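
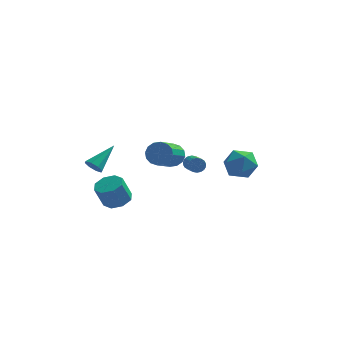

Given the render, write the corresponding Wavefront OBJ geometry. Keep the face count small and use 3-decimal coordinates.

v -0.247 -0.899 0.308
v 0.121 -1.387 -0.296
v -0.425 -3.09 0.747
v -0.793 -2.601 1.352
v 0.443 -1.308 0
v -0.102 -3.011 1.043
v 0.581 -1.12 0.38
v 0.035 -2.823 1.423
v 0.496 -0.872 0.74
v -0.049 -2.575 1.783
v 0.213 -0.632 0.984
v -0.333 -2.335 2.027
v -0.194 -0.463 1.048
v -0.739 -2.166 2.091
v -0.615 -0.41 0.913
v -1.161 -2.113 1.956
v -0.938 -0.489 0.617
v -1.483 -2.192 1.66
v -1.075 -0.677 0.237
v -1.621 -2.38 1.28
v -0.991 -0.925 -0.123
v -1.536 -2.628 0.92
v -0.707 -1.165 -0.367
v -1.253 -2.868 0.676
v -0.301 -1.334 -0.431
v -0.846 -3.037 0.612
v -3.416 -1.348 -3.419
v -2.561 -1.678 -3.209
v -3.049 -2.003 -1.731
v -3.904 -1.672 -1.941
v -2.625 -0.974 -3.075
v -3.113 -1.299 -1.598
v -3.152 -0.489 -3.143
v -3.64 -0.814 -1.665
v -3.833 -0.507 -3.372
v -4.322 -0.831 -1.894
v -4.271 -1.017 -3.629
v -4.759 -1.342 -2.151
v -4.207 -1.721 -3.762
v -4.695 -2.046 -2.285
v -3.68 -2.206 -3.695
v -4.168 -2.531 -2.217
v -2.998 -2.189 -3.466
v -3.487 -2.513 -1.988
v -4.416 -3.921 0.769
v -3.973 -3.884 0.308
v -3.404 -2.579 1.851
v -4.336 -3.561 0.246
v -4.746 -3.448 0.49
v -4.962 -3.613 0.897
v -4.859 -3.959 1.229
v -4.497 -4.282 1.291
v -4.087 -4.394 1.047
v -3.87 -4.229 0.64
v 0.588 2.9 -2.415
v 0.81 3.158 -1.971
v 1.255 1.899 -1.46
v 1.032 1.64 -1.905
v 0.578 3.107 -1.895
v 1.023 1.848 -1.385
v 0.348 3.015 -1.923
v 0.793 1.756 -1.412
v 0.166 2.9 -2.047
v 0.61 1.641 -1.536
v 0.067 2.785 -2.245
v 0.512 1.525 -1.734
v 0.071 2.692 -2.476
v 0.516 1.433 -1.966
v 0.177 2.641 -2.696
v 0.622 1.382 -2.185
v 0.365 2.641 -2.86
v 0.81 1.382 -2.349
v 0.597 2.692 -2.935
v 1.042 1.433 -2.425
v 0.827 2.784 -2.908
v 1.272 1.525 -2.397
v 1.01 2.899 -2.784
v 1.454 1.64 -2.273
v 1.108 3.015 -2.586
v 1.553 1.755 -2.075
v 1.104 3.107 -2.354
v 1.549 1.848 -1.844
v 0.998 3.158 -2.135
v 1.443 1.899 -1.624
v 3.777 -1.343 0.733
v 4.695 -1.781 0.229
v 3.165 -3.039 1.091
v 4.083 -3.477 0.587
v 4.186 -2.925 1.574
v 4.564 -1.877 1.353
v 3.296 -2.943 -0.033
v 3.674 -1.895 -0.254
v 4.398 -2.77 -0.244
v 4.948 -2.759 0.749
v 2.912 -2.061 0.571
v 3.462 -2.05 1.564
f 2 1 5
f 2 5 3
f 3 5 6
f 3 6 4
f 5 1 7
f 5 7 6
f 6 7 8
f 6 8 4
f 7 1 9
f 7 9 8
f 8 9 10
f 8 10 4
f 9 1 11
f 9 11 10
f 10 11 12
f 10 12 4
f 11 1 13
f 11 13 12
f 12 13 14
f 12 14 4
f 13 1 15
f 13 15 14
f 14 15 16
f 14 16 4
f 15 1 17
f 15 17 16
f 16 17 18
f 16 18 4
f 17 1 19
f 17 19 18
f 18 19 20
f 18 20 4
f 19 1 21
f 19 21 20
f 20 21 22
f 20 22 4
f 21 1 23
f 21 23 22
f 22 23 24
f 22 24 4
f 23 1 25
f 23 25 24
f 24 25 26
f 24 26 4
f 25 1 2
f 25 2 26
f 26 2 3
f 26 3 4
f 28 27 31
f 28 31 29
f 29 31 32
f 29 32 30
f 31 27 33
f 31 33 32
f 32 33 34
f 32 34 30
f 33 27 35
f 33 35 34
f 34 35 36
f 34 36 30
f 35 27 37
f 35 37 36
f 36 37 38
f 36 38 30
f 37 27 39
f 37 39 38
f 38 39 40
f 38 40 30
f 39 27 41
f 39 41 40
f 40 41 42
f 40 42 30
f 41 27 43
f 41 43 42
f 42 43 44
f 42 44 30
f 43 27 28
f 43 28 44
f 44 28 29
f 44 29 30
f 46 45 48
f 46 48 47
f 48 45 49
f 48 49 47
f 49 45 50
f 49 50 47
f 50 45 51
f 50 51 47
f 51 45 52
f 51 52 47
f 52 45 53
f 52 53 47
f 53 45 54
f 53 54 47
f 54 45 46
f 54 46 47
f 56 55 59
f 56 59 57
f 57 59 60
f 57 60 58
f 59 55 61
f 59 61 60
f 60 61 62
f 60 62 58
f 61 55 63
f 61 63 62
f 62 63 64
f 62 64 58
f 63 55 65
f 63 65 64
f 64 65 66
f 64 66 58
f 65 55 67
f 65 67 66
f 66 67 68
f 66 68 58
f 67 55 69
f 67 69 68
f 68 69 70
f 68 70 58
f 69 55 71
f 69 71 70
f 70 71 72
f 70 72 58
f 71 55 73
f 71 73 72
f 72 73 74
f 72 74 58
f 73 55 75
f 73 75 74
f 74 75 76
f 74 76 58
f 75 55 77
f 75 77 76
f 76 77 78
f 76 78 58
f 77 55 79
f 77 79 78
f 78 79 80
f 78 80 58
f 79 55 81
f 79 81 80
f 80 81 82
f 80 82 58
f 81 55 83
f 81 83 82
f 82 83 84
f 82 84 58
f 83 55 56
f 83 56 84
f 84 56 57
f 84 57 58
f 85 96 90
f 85 90 86
f 85 86 92
f 85 92 95
f 85 95 96
f 86 90 94
f 90 96 89
f 96 95 87
f 95 92 91
f 92 86 93
f 88 94 89
f 88 89 87
f 88 87 91
f 88 91 93
f 88 93 94
f 89 94 90
f 87 89 96
f 91 87 95
f 93 91 92
f 94 93 86



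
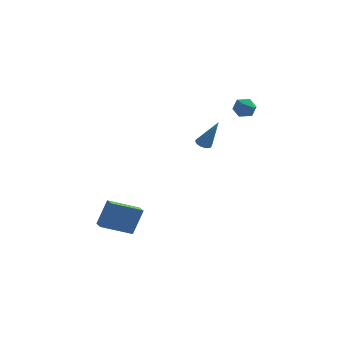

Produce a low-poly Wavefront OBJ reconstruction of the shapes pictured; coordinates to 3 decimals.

v 0.605 -1.293 1.67
v 0.974 -0.957 1.524
v 1.515 -1.487 3.53
v 0.798 -0.812 1.625
v 0.578 -0.778 1.737
v 0.364 -0.862 1.832
v 0.206 -1.045 1.891
v 0.139 -1.284 1.899
v 0.178 -1.526 1.854
v 0.316 -1.714 1.767
v 0.52 -1.806 1.658
v 0.744 -1.78 1.551
v 0.935 -1.643 1.472
v 1.052 -1.426 1.438
v 1.065 -1.178 1.457
v 2.702 1.101 3.421
v 3.255 0.979 3.955
v 1.985 0.221 3.965
v 2.538 0.099 4.499
v 2.139 0.767 4.497
v 2.582 1.311 4.161
v 2.658 -0.111 3.759
v 3.101 0.433 3.423
v 3.228 0.23 4.164
v 2.907 0.773 4.62
v 2.333 0.427 3.3
v 2.012 0.97 3.756
v -5.124 -3.925 -4.27
v -4.633 -3.307 -2.608
v -3.427 -3.07 -5.089
v -2.936 -2.452 -3.427
v -4.704 -4.628 -4.133
v -4.213 -4.01 -2.471
v -3.007 -3.773 -4.952
v -2.516 -3.155 -3.29
f 2 1 4
f 2 4 3
f 4 1 5
f 4 5 3
f 5 1 6
f 5 6 3
f 6 1 7
f 6 7 3
f 7 1 8
f 7 8 3
f 8 1 9
f 8 9 3
f 9 1 10
f 9 10 3
f 10 1 11
f 10 11 3
f 11 1 12
f 11 12 3
f 12 1 13
f 12 13 3
f 13 1 14
f 13 14 3
f 14 1 15
f 14 15 3
f 15 1 2
f 15 2 3
f 16 27 21
f 16 21 17
f 16 17 23
f 16 23 26
f 16 26 27
f 17 21 25
f 21 27 20
f 27 26 18
f 26 23 22
f 23 17 24
f 19 25 20
f 19 20 18
f 19 18 22
f 19 22 24
f 19 24 25
f 20 25 21
f 18 20 27
f 22 18 26
f 24 22 23
f 25 24 17
f 29 31 28
f 32 29 28
f 28 31 30
f 30 32 28
f 29 35 31
f 33 29 32
f 33 35 29
f 31 35 30
f 34 32 30
f 30 35 34
f 34 33 32
f 35 33 34



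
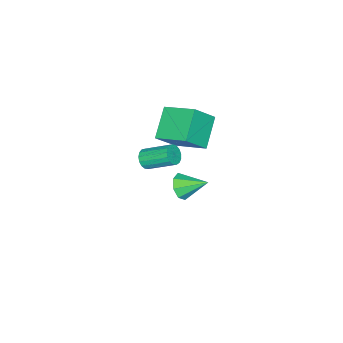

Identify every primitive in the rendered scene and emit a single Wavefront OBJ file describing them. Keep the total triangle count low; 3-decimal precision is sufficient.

v -0.789 3.084 -1.982
v -0.537 2.787 -1.33
v -1.211 4.316 -1.258
v -0.127 3.091 -1.609
v -0.105 3.391 -2.107
v -0.484 3.512 -2.532
v -1.042 3.381 -2.635
v -1.451 3.077 -2.355
v -1.473 2.777 -1.858
v -1.094 2.657 -1.433
v -1.206 2.933 3.196
v -0.246 2.494 4.275
v -1.257 4.611 3.924
v -0.297 4.172 5.004
v 0.137 3.408 2.196
v 1.097 2.969 3.276
v 0.086 5.086 2.925
v 1.046 4.647 4.004
v 2.193 3.263 2.795
v 2.69 3.272 3.004
v 2.325 4.566 3.815
v 1.827 4.557 3.605
v 2.711 3.413 2.789
v 2.346 4.707 3.6
v 2.614 3.52 2.575
v 2.249 4.814 3.385
v 2.42 3.568 2.411
v 2.054 4.862 3.221
v 2.173 3.546 2.335
v 1.808 4.84 3.146
v 1.932 3.459 2.364
v 1.567 4.753 3.175
v 1.75 3.327 2.492
v 1.385 4.621 3.303
v 1.669 3.181 2.69
v 1.304 4.475 3.5
v 1.709 3.054 2.911
v 1.343 4.348 3.722
v 1.859 2.974 3.106
v 1.494 4.268 3.916
v 2.085 2.961 3.229
v 1.72 4.255 4.04
v 2.337 3.017 3.253
v 1.972 4.311 4.064
v 2.555 3.129 3.172
v 2.19 4.423 3.983
f 2 1 4
f 2 4 3
f 4 1 5
f 4 5 3
f 5 1 6
f 5 6 3
f 6 1 7
f 6 7 3
f 7 1 8
f 7 8 3
f 8 1 9
f 8 9 3
f 9 1 10
f 9 10 3
f 10 1 2
f 10 2 3
f 12 14 11
f 15 12 11
f 11 14 13
f 13 15 11
f 12 18 14
f 16 12 15
f 16 18 12
f 14 18 13
f 17 15 13
f 13 18 17
f 17 16 15
f 18 16 17
f 20 19 23
f 20 23 21
f 21 23 24
f 21 24 22
f 23 19 25
f 23 25 24
f 24 25 26
f 24 26 22
f 25 19 27
f 25 27 26
f 26 27 28
f 26 28 22
f 27 19 29
f 27 29 28
f 28 29 30
f 28 30 22
f 29 19 31
f 29 31 30
f 30 31 32
f 30 32 22
f 31 19 33
f 31 33 32
f 32 33 34
f 32 34 22
f 33 19 35
f 33 35 34
f 34 35 36
f 34 36 22
f 35 19 37
f 35 37 36
f 36 37 38
f 36 38 22
f 37 19 39
f 37 39 38
f 38 39 40
f 38 40 22
f 39 19 41
f 39 41 40
f 40 41 42
f 40 42 22
f 41 19 43
f 41 43 42
f 42 43 44
f 42 44 22
f 43 19 45
f 43 45 44
f 44 45 46
f 44 46 22
f 45 19 20
f 45 20 46
f 46 20 21
f 46 21 22



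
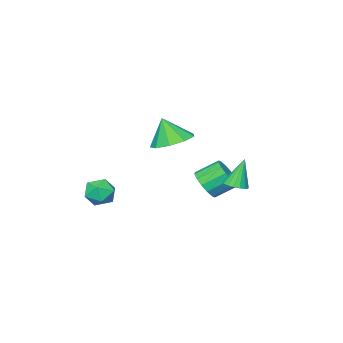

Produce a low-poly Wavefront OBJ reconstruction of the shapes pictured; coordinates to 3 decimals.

v -0.127 0.271 2.212
v 0.69 -0.344 1.863
v 0.067 -0.231 3.548
v 0.944 0.317 2.075
v 0.696 0.956 2.35
v 0.064 1.275 2.562
v -0.658 1.123 2.609
v -1.131 0.573 2.471
v -1.134 -0.119 2.212
v -0.666 -0.628 1.952
v 0.054 -0.717 1.815
v -1.179 1.294 -0.564
v -0.572 1.403 0.035
v -1.413 2.094 0.763
v -2.021 1.986 0.164
v -0.525 1.75 -0.241
v -1.366 2.441 0.487
v -0.654 1.974 -0.603
v -1.495 2.666 0.125
v -0.924 2.017 -0.955
v -1.765 2.708 -0.226
v -1.262 1.865 -1.202
v -2.103 2.557 -0.473
v -1.578 1.561 -1.278
v -2.419 2.253 -0.55
v -1.787 1.186 -1.163
v -2.628 1.877 -0.435
v -1.834 0.839 -0.887
v -2.675 1.53 -0.159
v -1.705 0.614 -0.525
v -2.546 1.306 0.203
v -1.435 0.572 -0.174
v -2.276 1.263 0.555
v -1.097 0.723 0.073
v -1.938 1.415 0.802
v -0.781 1.027 0.15
v -1.622 1.719 0.878
v -0.544 3.874 0.457
v 0.029 3.995 0.661
v -1.076 3.926 1.923
v -0.074 4.247 0.615
v -0.27 4.425 0.537
v -0.521 4.493 0.443
v -0.776 4.439 0.353
v -0.985 4.273 0.283
v -1.106 4.028 0.247
v -1.116 3.752 0.254
v -1.013 3.501 0.3
v -0.817 3.323 0.378
v -0.567 3.254 0.471
v -0.312 3.308 0.562
v -0.103 3.474 0.632
v 0.019 3.72 0.667
v 1.763 -1.603 -0.989
v 2.473 -1.99 -0.689
v 1.527 -2.69 -1.831
v 2.237 -3.077 -1.531
v 1.549 -2.982 -1.02
v 1.695 -2.31 -0.499
v 2.305 -2.37 -2.021
v 2.451 -1.698 -1.5
v 2.808 -2.464 -1.327
v 2.341 -2.842 -0.708
v 1.659 -1.838 -1.812
v 1.192 -2.216 -1.193
f 2 1 4
f 2 4 3
f 4 1 5
f 4 5 3
f 5 1 6
f 5 6 3
f 6 1 7
f 6 7 3
f 7 1 8
f 7 8 3
f 8 1 9
f 8 9 3
f 9 1 10
f 9 10 3
f 10 1 11
f 10 11 3
f 11 1 2
f 11 2 3
f 13 12 16
f 13 16 14
f 14 16 17
f 14 17 15
f 16 12 18
f 16 18 17
f 17 18 19
f 17 19 15
f 18 12 20
f 18 20 19
f 19 20 21
f 19 21 15
f 20 12 22
f 20 22 21
f 21 22 23
f 21 23 15
f 22 12 24
f 22 24 23
f 23 24 25
f 23 25 15
f 24 12 26
f 24 26 25
f 25 26 27
f 25 27 15
f 26 12 28
f 26 28 27
f 27 28 29
f 27 29 15
f 28 12 30
f 28 30 29
f 29 30 31
f 29 31 15
f 30 12 32
f 30 32 31
f 31 32 33
f 31 33 15
f 32 12 34
f 32 34 33
f 33 34 35
f 33 35 15
f 34 12 36
f 34 36 35
f 35 36 37
f 35 37 15
f 36 12 13
f 36 13 37
f 37 13 14
f 37 14 15
f 39 38 41
f 39 41 40
f 41 38 42
f 41 42 40
f 42 38 43
f 42 43 40
f 43 38 44
f 43 44 40
f 44 38 45
f 44 45 40
f 45 38 46
f 45 46 40
f 46 38 47
f 46 47 40
f 47 38 48
f 47 48 40
f 48 38 49
f 48 49 40
f 49 38 50
f 49 50 40
f 50 38 51
f 50 51 40
f 51 38 52
f 51 52 40
f 52 38 53
f 52 53 40
f 53 38 39
f 53 39 40
f 54 65 59
f 54 59 55
f 54 55 61
f 54 61 64
f 54 64 65
f 55 59 63
f 59 65 58
f 65 64 56
f 64 61 60
f 61 55 62
f 57 63 58
f 57 58 56
f 57 56 60
f 57 60 62
f 57 62 63
f 58 63 59
f 56 58 65
f 60 56 64
f 62 60 61
f 63 62 55



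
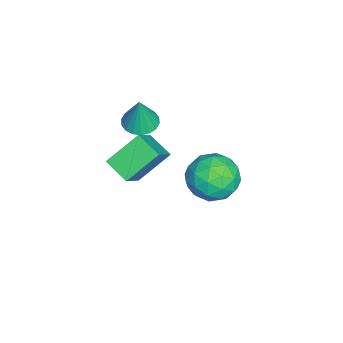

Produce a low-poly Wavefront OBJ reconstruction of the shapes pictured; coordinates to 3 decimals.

v -1.525 0.703 0.961
v -0.774 0.879 0.786
v -1.155 0.737 2.579
v -0.924 1.196 0.814
v -1.193 1.415 0.871
v -1.528 1.493 0.945
v -1.862 1.415 1.023
v -2.129 1.196 1.089
v -2.276 0.879 1.129
v -2.275 0.528 1.136
v -2.125 0.211 1.108
v -1.856 -0.008 1.051
v -1.521 -0.087 0.977
v -1.187 -0.008 0.899
v -0.92 0.211 0.833
v -0.773 0.527 0.793
v -2.205 4.808 -3.013
v -1.538 4.088 -2.221
v -2.962 3.132 -3.899
v -2.295 2.412 -3.107
v -3.263 3.096 -2.675
v -2.795 4.131 -2.127
v -1.705 3.089 -3.993
v -1.237 4.124 -3.445
v -1.229 3.025 -2.826
v -2.192 3.029 -2.012
v -2.308 4.191 -4.108
v -3.271 4.195 -3.294
v -1.805 4.595 -2.539
v -2.695 2.625 -3.581
v -3.264 3.027 -3.327
v -2.872 2.603 -2.861
v -2.544 4.621 -2.484
v -2.152 4.197 -2.018
v -3.166 3.614 -2.285
v -2.348 3.023 -4.102
v -1.956 2.599 -3.636
v -1.628 4.617 -3.259
v -1.236 4.193 -2.793
v -1.334 3.606 -3.835
v -1.231 3.547 -2.429
v -1.676 2.562 -2.95
v -1.329 2.96 -3.471
v -1.054 3.568 -3.149
v -1.797 3.549 -1.95
v -2.242 2.564 -2.471
v -2.812 2.966 -2.217
v -2.537 3.575 -1.895
v -1.616 2.925 -2.306
v -2.258 4.656 -3.649
v -2.703 3.671 -4.17
v -1.963 3.645 -4.225
v -1.688 4.254 -3.903
v -2.824 4.658 -3.17
v -3.269 3.673 -3.691
v -3.446 3.652 -2.971
v -3.171 4.26 -2.649
v -2.884 4.295 -3.814
v 0.574 0.217 0.248
v -0.247 1.364 1.35
v 1.208 1.146 -0.248
v 0.387 2.294 0.854
v 1.833 -0.014 1.426
v 1.012 1.134 2.528
v 2.467 0.916 0.93
v 1.646 2.063 2.032
f 2 1 4
f 2 4 3
f 4 1 5
f 4 5 3
f 5 1 6
f 5 6 3
f 6 1 7
f 6 7 3
f 7 1 8
f 7 8 3
f 8 1 9
f 8 9 3
f 9 1 10
f 9 10 3
f 10 1 11
f 10 11 3
f 11 1 12
f 11 12 3
f 12 1 13
f 12 13 3
f 13 1 14
f 13 14 3
f 14 1 15
f 14 15 3
f 15 1 16
f 15 16 3
f 16 1 2
f 16 2 3
f 17 54 33
f 54 28 57
f 33 57 22
f 54 57 33
f 17 33 29
f 33 22 34
f 29 34 18
f 33 34 29
f 17 29 38
f 29 18 39
f 38 39 24
f 29 39 38
f 17 38 50
f 38 24 53
f 50 53 27
f 38 53 50
f 17 50 54
f 50 27 58
f 54 58 28
f 50 58 54
f 18 34 45
f 34 22 48
f 45 48 26
f 34 48 45
f 22 57 35
f 57 28 56
f 35 56 21
f 57 56 35
f 28 58 55
f 58 27 51
f 55 51 19
f 58 51 55
f 27 53 52
f 53 24 40
f 52 40 23
f 53 40 52
f 24 39 44
f 39 18 41
f 44 41 25
f 39 41 44
f 20 46 32
f 46 26 47
f 32 47 21
f 46 47 32
f 20 32 30
f 32 21 31
f 30 31 19
f 32 31 30
f 20 30 37
f 30 19 36
f 37 36 23
f 30 36 37
f 20 37 42
f 37 23 43
f 42 43 25
f 37 43 42
f 20 42 46
f 42 25 49
f 46 49 26
f 42 49 46
f 21 47 35
f 47 26 48
f 35 48 22
f 47 48 35
f 19 31 55
f 31 21 56
f 55 56 28
f 31 56 55
f 23 36 52
f 36 19 51
f 52 51 27
f 36 51 52
f 25 43 44
f 43 23 40
f 44 40 24
f 43 40 44
f 26 49 45
f 49 25 41
f 45 41 18
f 49 41 45
f 60 62 59
f 63 60 59
f 59 62 61
f 61 63 59
f 60 66 62
f 64 60 63
f 64 66 60
f 62 66 61
f 65 63 61
f 61 66 65
f 65 64 63
f 66 64 65



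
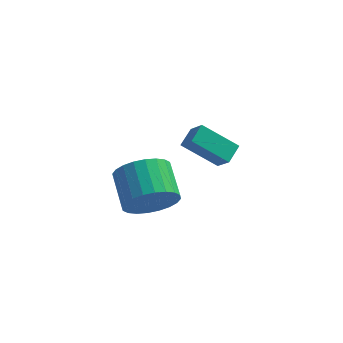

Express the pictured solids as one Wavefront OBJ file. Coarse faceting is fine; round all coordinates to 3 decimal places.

v 0.368 2.972 -3.112
v -0.946 3.065 -2.187
v 0.649 3.668 -2.784
v -0.665 3.761 -1.858
v 0.805 2.479 -2.442
v -0.509 2.572 -1.516
v 1.086 3.175 -2.113
v -0.228 3.268 -1.188
v -1.367 -1.324 -1.518
v -0.842 -0.784 -2.161
v -1.327 0.423 -1.544
v -1.853 -0.116 -0.902
v -1.176 -0.822 -2.35
v -1.661 0.385 -1.733
v -1.54 -0.936 -2.413
v -2.025 0.271 -1.796
v -1.877 -1.109 -2.339
v -2.362 0.098 -1.723
v -2.137 -1.315 -2.141
v -2.622 -0.107 -1.524
v -2.28 -1.522 -1.848
v -2.765 -0.314 -1.231
v -2.284 -1.699 -1.505
v -2.769 -0.491 -0.888
v -2.148 -1.819 -1.163
v -2.633 -0.611 -0.547
v -1.893 -1.863 -0.876
v -2.378 -0.656 -0.259
v -1.559 -1.825 -0.687
v -2.044 -0.618 -0.07
v -1.195 -1.711 -0.624
v -1.68 -0.504 -0.007
v -0.858 -1.538 -0.697
v -1.343 -0.331 -0.081
v -0.598 -1.333 -0.896
v -1.083 -0.125 -0.279
v -0.455 -1.126 -1.189
v -0.94 0.082 -0.572
v -0.451 -0.949 -1.532
v -0.936 0.259 -0.915
v -0.587 -0.829 -1.873
v -1.072 0.379 -1.257
f 2 4 1
f 5 2 1
f 1 4 3
f 3 5 1
f 2 8 4
f 6 2 5
f 6 8 2
f 4 8 3
f 7 5 3
f 3 8 7
f 7 6 5
f 8 6 7
f 10 9 13
f 10 13 11
f 11 13 14
f 11 14 12
f 13 9 15
f 13 15 14
f 14 15 16
f 14 16 12
f 15 9 17
f 15 17 16
f 16 17 18
f 16 18 12
f 17 9 19
f 17 19 18
f 18 19 20
f 18 20 12
f 19 9 21
f 19 21 20
f 20 21 22
f 20 22 12
f 21 9 23
f 21 23 22
f 22 23 24
f 22 24 12
f 23 9 25
f 23 25 24
f 24 25 26
f 24 26 12
f 25 9 27
f 25 27 26
f 26 27 28
f 26 28 12
f 27 9 29
f 27 29 28
f 28 29 30
f 28 30 12
f 29 9 31
f 29 31 30
f 30 31 32
f 30 32 12
f 31 9 33
f 31 33 32
f 32 33 34
f 32 34 12
f 33 9 35
f 33 35 34
f 34 35 36
f 34 36 12
f 35 9 37
f 35 37 36
f 36 37 38
f 36 38 12
f 37 9 39
f 37 39 38
f 38 39 40
f 38 40 12
f 39 9 41
f 39 41 40
f 40 41 42
f 40 42 12
f 41 9 10
f 41 10 42
f 42 10 11
f 42 11 12



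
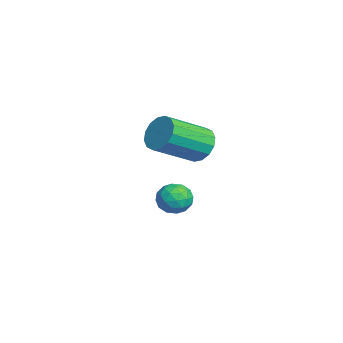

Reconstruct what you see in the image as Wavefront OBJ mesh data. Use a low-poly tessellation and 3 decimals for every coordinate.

v 2.587 1.102 1.423
v 3.432 1.353 1.243
v 4.178 -0.392 2.316
v 3.333 -0.642 2.497
v 3.33 1.558 1.648
v 4.076 -0.186 2.722
v 3.028 1.642 1.993
v 3.774 -0.103 3.067
v 2.608 1.58 2.185
v 3.354 -0.164 3.259
v 2.183 1.391 2.173
v 2.929 -0.353 3.247
v 1.865 1.124 1.961
v 2.611 -0.62 3.034
v 1.742 0.852 1.604
v 2.488 -0.893 2.677
v 1.844 0.646 1.198
v 2.59 -1.098 2.272
v 2.146 0.563 0.853
v 2.892 -1.182 1.927
v 2.566 0.624 0.661
v 3.312 -1.12 1.735
v 2.991 0.813 0.673
v 3.737 -0.931 1.747
v 3.309 1.08 0.886
v 4.055 -0.664 1.959
v 0.712 0.542 -2.176
v 0.941 0.17 -2.907
v -0.601 0.55 -2.593
v -0.372 0.178 -3.324
v -0.331 -0.257 -2.592
v 0.481 -0.262 -2.335
v -0.141 0.982 -3.165
v 0.671 0.977 -2.908
v 0.414 0.441 -3.518
v 0.297 -0.324 -3.164
v 0.043 1.044 -2.336
v -0.074 0.279 -1.982
v 0.942 0.355 -2.505
v -0.602 0.365 -2.995
v -0.578 0.109 -2.565
v -0.443 -0.11 -2.995
v 0.672 0.102 -2.169
v 0.806 -0.118 -2.598
v 0.059 -0.368 -2.413
v -0.466 0.838 -2.902
v -0.332 0.618 -3.331
v 0.783 0.83 -2.505
v 0.918 0.611 -2.935
v 0.281 1.088 -3.087
v 0.767 0.296 -3.294
v -0.005 0.301 -3.539
v 0.131 0.773 -3.445
v 0.608 0.77 -3.294
v 0.698 -0.154 -3.086
v -0.074 -0.149 -3.331
v -0.05 -0.405 -2.901
v 0.428 -0.408 -2.749
v 0.388 0.005 -3.445
v 0.414 0.869 -2.169
v -0.358 0.874 -2.414
v -0.088 1.128 -2.751
v 0.39 1.125 -2.599
v 0.345 0.419 -1.961
v -0.427 0.424 -2.206
v -0.268 -0.05 -2.206
v 0.209 -0.053 -2.055
v -0.048 0.715 -2.055
f 2 1 5
f 2 5 3
f 3 5 6
f 3 6 4
f 5 1 7
f 5 7 6
f 6 7 8
f 6 8 4
f 7 1 9
f 7 9 8
f 8 9 10
f 8 10 4
f 9 1 11
f 9 11 10
f 10 11 12
f 10 12 4
f 11 1 13
f 11 13 12
f 12 13 14
f 12 14 4
f 13 1 15
f 13 15 14
f 14 15 16
f 14 16 4
f 15 1 17
f 15 17 16
f 16 17 18
f 16 18 4
f 17 1 19
f 17 19 18
f 18 19 20
f 18 20 4
f 19 1 21
f 19 21 20
f 20 21 22
f 20 22 4
f 21 1 23
f 21 23 22
f 22 23 24
f 22 24 4
f 23 1 25
f 23 25 24
f 24 25 26
f 24 26 4
f 25 1 2
f 25 2 26
f 26 2 3
f 26 3 4
f 27 64 43
f 64 38 67
f 43 67 32
f 64 67 43
f 27 43 39
f 43 32 44
f 39 44 28
f 43 44 39
f 27 39 48
f 39 28 49
f 48 49 34
f 39 49 48
f 27 48 60
f 48 34 63
f 60 63 37
f 48 63 60
f 27 60 64
f 60 37 68
f 64 68 38
f 60 68 64
f 28 44 55
f 44 32 58
f 55 58 36
f 44 58 55
f 32 67 45
f 67 38 66
f 45 66 31
f 67 66 45
f 38 68 65
f 68 37 61
f 65 61 29
f 68 61 65
f 37 63 62
f 63 34 50
f 62 50 33
f 63 50 62
f 34 49 54
f 49 28 51
f 54 51 35
f 49 51 54
f 30 56 42
f 56 36 57
f 42 57 31
f 56 57 42
f 30 42 40
f 42 31 41
f 40 41 29
f 42 41 40
f 30 40 47
f 40 29 46
f 47 46 33
f 40 46 47
f 30 47 52
f 47 33 53
f 52 53 35
f 47 53 52
f 30 52 56
f 52 35 59
f 56 59 36
f 52 59 56
f 31 57 45
f 57 36 58
f 45 58 32
f 57 58 45
f 29 41 65
f 41 31 66
f 65 66 38
f 41 66 65
f 33 46 62
f 46 29 61
f 62 61 37
f 46 61 62
f 35 53 54
f 53 33 50
f 54 50 34
f 53 50 54
f 36 59 55
f 59 35 51
f 55 51 28
f 59 51 55



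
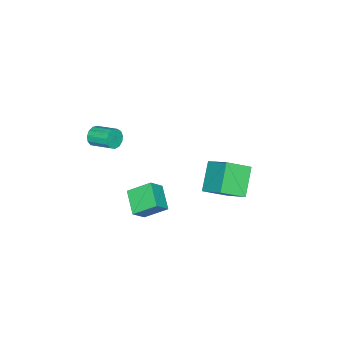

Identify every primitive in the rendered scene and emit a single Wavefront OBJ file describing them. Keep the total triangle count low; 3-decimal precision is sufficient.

v -2.769 -0.405 -1.866
v -2.237 1.177 -0.711
v -3.923 0.601 -2.713
v -3.391 2.183 -1.558
v -1.289 0.117 -3.262
v -0.757 1.699 -2.107
v -2.443 1.123 -4.109
v -1.911 2.705 -2.954
v -0.027 -3.509 -4.47
v -0.677 -2.261 -3.535
v 1.047 -2.39 -5.216
v 0.396 -1.142 -4.28
v 0.844 -3.738 -3.56
v 0.193 -2.49 -2.624
v 1.917 -2.619 -4.305
v 1.267 -1.371 -3.37
v 3.2 -4.193 3.304
v 3.492 -4.005 2.731
v 3.553 -2.6 3.223
v 3.26 -2.787 3.796
v 3.12 -3.97 2.677
v 3.181 -2.564 3.169
v 2.774 -4.005 2.822
v 2.834 -2.6 3.314
v 2.562 -4.101 3.12
v 2.623 -2.695 3.612
v 2.553 -4.225 3.476
v 2.614 -2.82 3.968
v 2.749 -4.339 3.778
v 2.81 -2.934 4.27
v 3.089 -4.407 3.929
v 3.149 -3.002 4.421
v 3.463 -4.406 3.882
v 3.524 -3.001 4.374
v 3.754 -4.338 3.651
v 3.815 -2.933 4.143
v 3.869 -4.224 3.31
v 3.93 -2.819 3.802
v 3.771 -4.099 2.967
v 3.832 -2.694 3.459
f 2 4 1
f 5 2 1
f 1 4 3
f 3 5 1
f 2 8 4
f 6 2 5
f 6 8 2
f 4 8 3
f 7 5 3
f 3 8 7
f 7 6 5
f 8 6 7
f 10 12 9
f 13 10 9
f 9 12 11
f 11 13 9
f 10 16 12
f 14 10 13
f 14 16 10
f 12 16 11
f 15 13 11
f 11 16 15
f 15 14 13
f 16 14 15
f 18 17 21
f 18 21 19
f 19 21 22
f 19 22 20
f 21 17 23
f 21 23 22
f 22 23 24
f 22 24 20
f 23 17 25
f 23 25 24
f 24 25 26
f 24 26 20
f 25 17 27
f 25 27 26
f 26 27 28
f 26 28 20
f 27 17 29
f 27 29 28
f 28 29 30
f 28 30 20
f 29 17 31
f 29 31 30
f 30 31 32
f 30 32 20
f 31 17 33
f 31 33 32
f 32 33 34
f 32 34 20
f 33 17 35
f 33 35 34
f 34 35 36
f 34 36 20
f 35 17 37
f 35 37 36
f 36 37 38
f 36 38 20
f 37 17 39
f 37 39 38
f 38 39 40
f 38 40 20
f 39 17 18
f 39 18 40
f 40 18 19
f 40 19 20



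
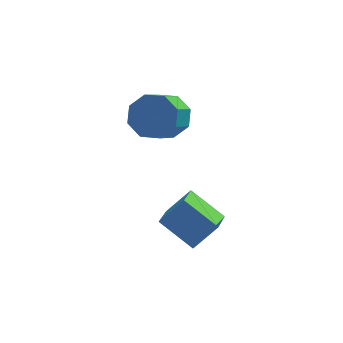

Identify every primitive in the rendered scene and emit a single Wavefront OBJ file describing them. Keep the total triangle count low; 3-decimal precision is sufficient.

v 1.428 -2.894 -4.547
v 1.191 -4.25 -3.951
v 0.199 -2.266 -3.607
v -0.037 -3.621 -3.01
v 2.317 -2.619 -3.57
v 2.081 -3.974 -2.973
v 1.089 -1.99 -2.629
v 0.852 -3.346 -2.033
v 0.141 0.138 -0.142
v 0.571 0.567 0.653
v 0.109 -0.569 1.516
v -0.321 -0.998 0.722
v -0.154 0.79 0.557
v -0.617 -0.346 1.42
v -0.707 0.631 0.052
v -1.17 -0.505 0.915
v -0.763 0.183 -0.567
v -1.225 -0.953 0.297
v -0.289 -0.291 -0.936
v -0.751 -1.427 -0.073
v 0.437 -0.514 -0.84
v -0.026 -1.65 0.023
v 0.99 -0.355 -0.335
v 0.527 -1.491 0.528
v 1.045 0.093 0.283
v 0.583 -1.043 1.147
f 2 4 1
f 5 2 1
f 1 4 3
f 3 5 1
f 2 8 4
f 6 2 5
f 6 8 2
f 4 8 3
f 7 5 3
f 3 8 7
f 7 6 5
f 8 6 7
f 10 9 13
f 10 13 11
f 11 13 14
f 11 14 12
f 13 9 15
f 13 15 14
f 14 15 16
f 14 16 12
f 15 9 17
f 15 17 16
f 16 17 18
f 16 18 12
f 17 9 19
f 17 19 18
f 18 19 20
f 18 20 12
f 19 9 21
f 19 21 20
f 20 21 22
f 20 22 12
f 21 9 23
f 21 23 22
f 22 23 24
f 22 24 12
f 23 9 25
f 23 25 24
f 24 25 26
f 24 26 12
f 25 9 10
f 25 10 26
f 26 10 11
f 26 11 12



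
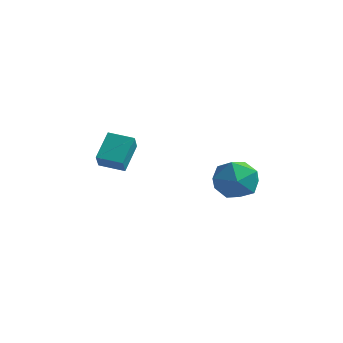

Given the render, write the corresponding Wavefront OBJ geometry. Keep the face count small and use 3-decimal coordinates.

v 1.41 -0.86 1.9
v 2.01 -0.808 1.013
v 0.97 -2.492 1.507
v 1.57 -2.44 0.62
v 2.038 -2.446 1.585
v 2.31 -1.438 1.828
v 0.67 -1.862 0.692
v 0.942 -0.854 0.935
v 1.553 -1.428 0.267
v 2.399 -1.789 0.818
v 0.581 -1.511 1.702
v 1.427 -1.872 2.253
v -3.917 -3.076 1.277
v -3.596 -3.69 1.999
v -4.068 -2.034 2.23
v -3.747 -2.648 2.952
v -2.873 -2.752 1.088
v -2.552 -3.366 1.81
v -3.024 -1.71 2.041
v -2.703 -2.324 2.763
f 1 12 6
f 1 6 2
f 1 2 8
f 1 8 11
f 1 11 12
f 2 6 10
f 6 12 5
f 12 11 3
f 11 8 7
f 8 2 9
f 4 10 5
f 4 5 3
f 4 3 7
f 4 7 9
f 4 9 10
f 5 10 6
f 3 5 12
f 7 3 11
f 9 7 8
f 10 9 2
f 14 16 13
f 17 14 13
f 13 16 15
f 15 17 13
f 14 20 16
f 18 14 17
f 18 20 14
f 16 20 15
f 19 17 15
f 15 20 19
f 19 18 17
f 20 18 19



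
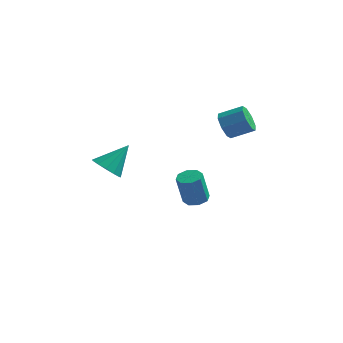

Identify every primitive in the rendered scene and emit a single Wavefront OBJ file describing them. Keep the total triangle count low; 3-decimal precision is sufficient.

v -0.078 1.103 -1.93
v 0.725 0.844 -1.826
v 0.361 0.559 0.274
v -0.442 0.817 0.17
v 0.659 1.487 -1.75
v 0.294 1.202 0.35
v 0.16 1.904 -1.78
v -0.204 1.619 0.32
v -0.477 1.852 -1.897
v -0.842 1.567 0.202
v -0.881 1.361 -2.034
v -1.245 1.076 0.066
v -0.814 0.718 -2.11
v -1.179 0.433 -0.01
v -0.316 0.301 -2.08
v -0.68 0.016 0.02
v 0.322 0.353 -1.962
v -0.043 0.068 0.137
v -3.977 -4.128 3.13
v -3.029 -4.533 2.845
v -3.003 -2.892 4.61
v -3.117 -4.048 2.498
v -3.479 -3.588 2.352
v -3.999 -3.3 2.453
v -4.511 -3.274 2.769
v -4.854 -3.52 3.2
v -4.919 -3.958 3.608
v -4.684 -4.451 3.865
v -4.225 -4.841 3.889
v -3.687 -5.004 3.671
v -3.241 -4.89 3.282
v 0.886 3.78 3.25
v 1.177 4.25 2.392
v 2.624 4.669 3.112
v 2.334 4.2 3.97
v 0.797 4.726 2.879
v 2.244 5.146 3.599
v 0.469 4.649 3.584
v 1.916 5.068 4.304
v 0.385 4.063 4.092
v 1.833 4.482 4.812
v 0.596 3.311 4.108
v 2.043 3.73 4.828
v 0.976 2.834 3.621
v 2.423 3.254 4.341
v 1.304 2.912 2.916
v 2.751 3.331 3.636
v 1.387 3.498 2.408
v 2.835 3.917 3.128
f 2 1 5
f 2 5 3
f 3 5 6
f 3 6 4
f 5 1 7
f 5 7 6
f 6 7 8
f 6 8 4
f 7 1 9
f 7 9 8
f 8 9 10
f 8 10 4
f 9 1 11
f 9 11 10
f 10 11 12
f 10 12 4
f 11 1 13
f 11 13 12
f 12 13 14
f 12 14 4
f 13 1 15
f 13 15 14
f 14 15 16
f 14 16 4
f 15 1 17
f 15 17 16
f 16 17 18
f 16 18 4
f 17 1 2
f 17 2 18
f 18 2 3
f 18 3 4
f 20 19 22
f 20 22 21
f 22 19 23
f 22 23 21
f 23 19 24
f 23 24 21
f 24 19 25
f 24 25 21
f 25 19 26
f 25 26 21
f 26 19 27
f 26 27 21
f 27 19 28
f 27 28 21
f 28 19 29
f 28 29 21
f 29 19 30
f 29 30 21
f 30 19 31
f 30 31 21
f 31 19 20
f 31 20 21
f 33 32 36
f 33 36 34
f 34 36 37
f 34 37 35
f 36 32 38
f 36 38 37
f 37 38 39
f 37 39 35
f 38 32 40
f 38 40 39
f 39 40 41
f 39 41 35
f 40 32 42
f 40 42 41
f 41 42 43
f 41 43 35
f 42 32 44
f 42 44 43
f 43 44 45
f 43 45 35
f 44 32 46
f 44 46 45
f 45 46 47
f 45 47 35
f 46 32 48
f 46 48 47
f 47 48 49
f 47 49 35
f 48 32 33
f 48 33 49
f 49 33 34
f 49 34 35



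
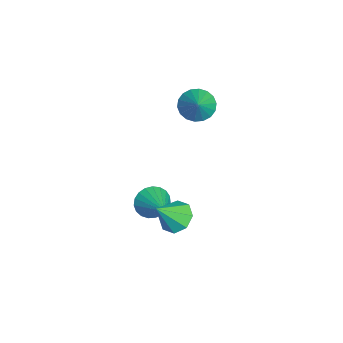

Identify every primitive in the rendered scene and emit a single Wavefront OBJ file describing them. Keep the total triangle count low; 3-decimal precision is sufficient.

v 2.748 1.89 -1.146
v 3.647 1.784 -1.658
v 3.452 0.85 0.306
v 3.637 2.428 -1.191
v 3.106 2.758 -0.698
v 2.366 2.579 -0.467
v 1.849 1.997 -0.634
v 1.859 1.352 -1.101
v 2.39 1.023 -1.594
v 3.13 1.202 -1.825
v -4.591 3.164 1.576
v -3.896 3.502 0.821
v -3.329 3.176 2.744
v -4.067 3.914 1.002
v -4.342 4.177 1.296
v -4.666 4.239 1.645
v -4.975 4.088 1.981
v -5.208 3.755 2.236
v -5.319 3.304 2.361
v -5.286 2.825 2.33
v -5.115 2.414 2.15
v -4.84 2.151 1.856
v -4.516 2.089 1.506
v -4.207 2.239 1.171
v -3.974 2.573 0.915
v -3.863 3.024 0.791
v 0.135 0.669 -2.492
v 0.692 0.443 -3.341
v 1.905 1.331 -1.508
v 0.579 0.854 -3.414
v 0.389 1.233 -3.328
v 0.156 1.515 -3.097
v -0.081 1.65 -2.762
v -0.281 1.616 -2.38
v -0.409 1.418 -2.017
v -0.442 1.091 -1.737
v -0.376 0.69 -1.587
v -0.222 0.287 -1.593
v -0.005 -0.051 -1.755
v 0.235 -0.264 -2.045
v 0.458 -0.316 -2.411
v 0.626 -0.197 -2.792
v 0.708 0.071 -3.121
f 2 1 4
f 2 4 3
f 4 1 5
f 4 5 3
f 5 1 6
f 5 6 3
f 6 1 7
f 6 7 3
f 7 1 8
f 7 8 3
f 8 1 9
f 8 9 3
f 9 1 10
f 9 10 3
f 10 1 2
f 10 2 3
f 12 11 14
f 12 14 13
f 14 11 15
f 14 15 13
f 15 11 16
f 15 16 13
f 16 11 17
f 16 17 13
f 17 11 18
f 17 18 13
f 18 11 19
f 18 19 13
f 19 11 20
f 19 20 13
f 20 11 21
f 20 21 13
f 21 11 22
f 21 22 13
f 22 11 23
f 22 23 13
f 23 11 24
f 23 24 13
f 24 11 25
f 24 25 13
f 25 11 26
f 25 26 13
f 26 11 12
f 26 12 13
f 28 27 30
f 28 30 29
f 30 27 31
f 30 31 29
f 31 27 32
f 31 32 29
f 32 27 33
f 32 33 29
f 33 27 34
f 33 34 29
f 34 27 35
f 34 35 29
f 35 27 36
f 35 36 29
f 36 27 37
f 36 37 29
f 37 27 38
f 37 38 29
f 38 27 39
f 38 39 29
f 39 27 40
f 39 40 29
f 40 27 41
f 40 41 29
f 41 27 42
f 41 42 29
f 42 27 43
f 42 43 29
f 43 27 28
f 43 28 29



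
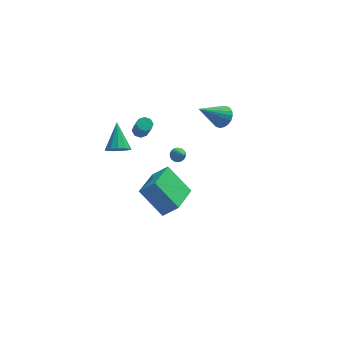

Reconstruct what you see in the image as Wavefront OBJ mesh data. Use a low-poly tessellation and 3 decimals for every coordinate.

v -0.453 -5.32 2.138
v -1.65 -4.32 3.589
v 0.537 -3.428 1.652
v -0.659 -2.429 3.103
v 0.419 -5.551 3.017
v -0.777 -4.552 4.468
v 1.41 -3.66 2.531
v 0.213 -2.66 3.982
v 1.537 2.696 -0.349
v 1.774 3.031 -0.047
v 1.783 1.784 0.469
v 1.559 3.04 0.027
v 1.34 2.98 0.026
v 1.16 2.864 -0.049
v 1.055 2.714 -0.184
v 1.045 2.562 -0.351
v 1.132 2.435 -0.518
v 1.3 2.361 -0.652
v 1.515 2.352 -0.725
v 1.733 2.412 -0.725
v 1.913 2.528 -0.649
v 2.019 2.678 -0.515
v 2.029 2.831 -0.347
v 1.941 2.957 -0.18
v -0.605 3.649 1.424
v -0.091 3.659 1.343
v 0.118 3.002 2.596
v -0.395 2.991 2.676
v -0.222 3.983 1.535
v -0.013 3.325 2.788
v -0.577 4.11 1.661
v -0.368 3.453 2.914
v -0.949 3.968 1.649
v -0.739 3.31 2.901
v -1.118 3.638 1.504
v -0.909 2.981 2.757
v -0.987 3.315 1.312
v -0.778 2.657 2.565
v -0.632 3.187 1.186
v -0.423 2.53 2.439
v -0.261 3.33 1.199
v -0.051 2.672 2.451
v -2.226 1.059 2.272
v -1.853 0.601 2.796
v -2.114 2.541 3.488
v -1.536 0.785 2.542
v -1.439 1.056 2.203
v -1.592 1.328 1.886
v -1.946 1.515 1.691
v -2.389 1.557 1.681
v -2.78 1.441 1.858
v -2.996 1.204 2.167
v -2.967 0.921 2.509
v -2.703 0.682 2.776
v -2.287 0.562 2.883
v 4.343 3.417 2.35
v 4.686 3.913 2.89
v 2.817 2.903 3.79
v 4.469 4.118 2.734
v 4.231 4.202 2.511
v 4.012 4.151 2.261
v 3.85 3.972 2.026
v 3.773 3.697 1.847
v 3.795 3.374 1.754
v 3.911 3.058 1.765
v 4.102 2.804 1.877
v 4.335 2.656 2.071
v 4.569 2.64 2.313
v 4.764 2.758 2.561
v 4.886 2.99 2.772
v 4.914 3.295 2.911
v 4.843 3.622 2.952
f 2 4 1
f 5 2 1
f 1 4 3
f 3 5 1
f 2 8 4
f 6 2 5
f 6 8 2
f 4 8 3
f 7 5 3
f 3 8 7
f 7 6 5
f 8 6 7
f 10 9 12
f 10 12 11
f 12 9 13
f 12 13 11
f 13 9 14
f 13 14 11
f 14 9 15
f 14 15 11
f 15 9 16
f 15 16 11
f 16 9 17
f 16 17 11
f 17 9 18
f 17 18 11
f 18 9 19
f 18 19 11
f 19 9 20
f 19 20 11
f 20 9 21
f 20 21 11
f 21 9 22
f 21 22 11
f 22 9 23
f 22 23 11
f 23 9 24
f 23 24 11
f 24 9 10
f 24 10 11
f 26 25 29
f 26 29 27
f 27 29 30
f 27 30 28
f 29 25 31
f 29 31 30
f 30 31 32
f 30 32 28
f 31 25 33
f 31 33 32
f 32 33 34
f 32 34 28
f 33 25 35
f 33 35 34
f 34 35 36
f 34 36 28
f 35 25 37
f 35 37 36
f 36 37 38
f 36 38 28
f 37 25 39
f 37 39 38
f 38 39 40
f 38 40 28
f 39 25 41
f 39 41 40
f 40 41 42
f 40 42 28
f 41 25 26
f 41 26 42
f 42 26 27
f 42 27 28
f 44 43 46
f 44 46 45
f 46 43 47
f 46 47 45
f 47 43 48
f 47 48 45
f 48 43 49
f 48 49 45
f 49 43 50
f 49 50 45
f 50 43 51
f 50 51 45
f 51 43 52
f 51 52 45
f 52 43 53
f 52 53 45
f 53 43 54
f 53 54 45
f 54 43 55
f 54 55 45
f 55 43 44
f 55 44 45
f 57 56 59
f 57 59 58
f 59 56 60
f 59 60 58
f 60 56 61
f 60 61 58
f 61 56 62
f 61 62 58
f 62 56 63
f 62 63 58
f 63 56 64
f 63 64 58
f 64 56 65
f 64 65 58
f 65 56 66
f 65 66 58
f 66 56 67
f 66 67 58
f 67 56 68
f 67 68 58
f 68 56 69
f 68 69 58
f 69 56 70
f 69 70 58
f 70 56 71
f 70 71 58
f 71 56 72
f 71 72 58
f 72 56 57
f 72 57 58



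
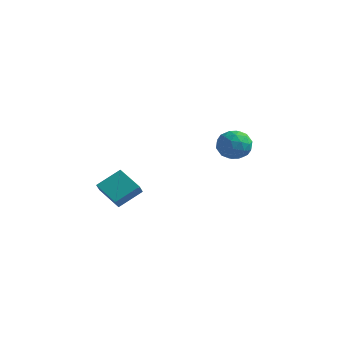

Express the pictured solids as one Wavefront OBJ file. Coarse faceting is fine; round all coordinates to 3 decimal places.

v 1.825 4.594 -2.337
v 2.797 4.05 -2.372
v 1.303 3.57 -0.948
v 2.275 3.026 -0.983
v 2.244 4.091 -0.656
v 2.567 4.724 -1.515
v 1.533 2.896 -1.805
v 1.856 3.529 -2.664
v 2.617 3.001 -2.044
v 3.056 3.739 -1.334
v 1.044 3.881 -1.986
v 1.483 4.619 -1.276
v 2.357 4.412 -2.477
v 1.743 3.208 -0.843
v 1.725 3.834 -0.651
v 2.296 3.514 -0.672
v 2.221 4.808 -1.973
v 2.793 4.489 -1.994
v 2.468 4.512 -0.985
v 1.307 3.131 -1.326
v 1.879 2.812 -1.347
v 1.804 4.106 -2.648
v 2.375 3.786 -2.669
v 1.632 3.108 -2.335
v 2.822 3.476 -2.304
v 2.516 2.873 -1.488
v 2.08 2.797 -1.971
v 2.269 3.169 -2.475
v 3.081 3.91 -1.887
v 2.774 3.308 -1.071
v 2.755 3.934 -0.879
v 2.945 4.306 -1.383
v 2.975 3.293 -1.694
v 1.326 4.312 -2.249
v 1.019 3.71 -1.433
v 1.155 3.314 -1.937
v 1.345 3.686 -2.441
v 1.584 4.747 -1.832
v 1.278 4.144 -1.016
v 1.831 4.451 -0.845
v 2.02 4.823 -1.349
v 1.125 4.327 -1.626
v -2.11 -4.075 -2.6
v -1.341 -2.839 -1.743
v -2.283 -3.502 -3.272
v -1.514 -2.265 -2.415
v -0.606 -4.495 -3.345
v 0.163 -3.258 -2.488
v -0.779 -3.921 -4.017
v -0.01 -2.685 -3.16
f 1 38 17
f 38 12 41
f 17 41 6
f 38 41 17
f 1 17 13
f 17 6 18
f 13 18 2
f 17 18 13
f 1 13 22
f 13 2 23
f 22 23 8
f 13 23 22
f 1 22 34
f 22 8 37
f 34 37 11
f 22 37 34
f 1 34 38
f 34 11 42
f 38 42 12
f 34 42 38
f 2 18 29
f 18 6 32
f 29 32 10
f 18 32 29
f 6 41 19
f 41 12 40
f 19 40 5
f 41 40 19
f 12 42 39
f 42 11 35
f 39 35 3
f 42 35 39
f 11 37 36
f 37 8 24
f 36 24 7
f 37 24 36
f 8 23 28
f 23 2 25
f 28 25 9
f 23 25 28
f 4 30 16
f 30 10 31
f 16 31 5
f 30 31 16
f 4 16 14
f 16 5 15
f 14 15 3
f 16 15 14
f 4 14 21
f 14 3 20
f 21 20 7
f 14 20 21
f 4 21 26
f 21 7 27
f 26 27 9
f 21 27 26
f 4 26 30
f 26 9 33
f 30 33 10
f 26 33 30
f 5 31 19
f 31 10 32
f 19 32 6
f 31 32 19
f 3 15 39
f 15 5 40
f 39 40 12
f 15 40 39
f 7 20 36
f 20 3 35
f 36 35 11
f 20 35 36
f 9 27 28
f 27 7 24
f 28 24 8
f 27 24 28
f 10 33 29
f 33 9 25
f 29 25 2
f 33 25 29
f 44 46 43
f 47 44 43
f 43 46 45
f 45 47 43
f 44 50 46
f 48 44 47
f 48 50 44
f 46 50 45
f 49 47 45
f 45 50 49
f 49 48 47
f 50 48 49



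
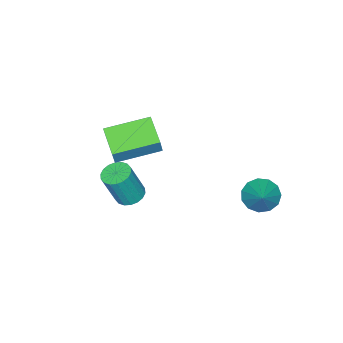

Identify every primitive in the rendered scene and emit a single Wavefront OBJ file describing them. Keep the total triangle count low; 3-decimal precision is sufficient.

v -2.834 2.899 -2.076
v -2.409 3.099 -2.661
v -1.946 3.561 -1.204
v -2.692 3.408 -2.608
v -3.02 3.556 -2.386
v -3.289 3.495 -2.066
v -3.413 3.244 -1.749
v -3.354 2.884 -1.536
v -3.129 2.528 -1.494
v -2.811 2.291 -1.638
v -2.5 2.246 -1.92
v -2.295 2.408 -2.252
v -2.261 2.726 -2.528
v -0.343 -0.181 2.195
v -0.054 -0.059 2.932
v 0.359 0.785 1.761
v 0.647 0.906 2.497
v 0.973 -1.286 1.863
v 1.261 -1.165 2.599
v 1.674 -0.321 1.428
v 1.963 -0.199 2.165
v -0.691 -1.569 -2.944
v -0.239 -1.92 -3.155
v 0.263 -2.182 -1.648
v -0.189 -1.831 -1.436
v -0.126 -1.673 -3.15
v 0.376 -1.935 -1.643
v -0.126 -1.406 -3.104
v 0.377 -1.667 -1.596
v -0.237 -1.171 -3.026
v 0.265 -1.432 -1.519
v -0.438 -1.014 -2.932
v 0.064 -1.276 -1.424
v -0.689 -0.968 -2.84
v -0.187 -1.23 -1.333
v -0.941 -1.041 -2.769
v -0.439 -1.302 -1.262
v -1.143 -1.218 -2.732
v -0.641 -1.48 -1.225
v -1.256 -1.465 -2.737
v -0.754 -1.727 -1.23
v -1.257 -1.733 -2.784
v -0.754 -1.994 -1.276
v -1.145 -1.968 -2.861
v -0.643 -2.229 -1.354
v -0.944 -2.124 -2.956
v -0.442 -2.386 -1.448
v -0.693 -2.17 -3.047
v -0.191 -2.432 -1.54
v -0.441 -2.098 -3.118
v 0.061 -2.359 -1.611
f 2 1 4
f 2 4 3
f 4 1 5
f 4 5 3
f 5 1 6
f 5 6 3
f 6 1 7
f 6 7 3
f 7 1 8
f 7 8 3
f 8 1 9
f 8 9 3
f 9 1 10
f 9 10 3
f 10 1 11
f 10 11 3
f 11 1 12
f 11 12 3
f 12 1 13
f 12 13 3
f 13 1 2
f 13 2 3
f 15 17 14
f 18 15 14
f 14 17 16
f 16 18 14
f 15 21 17
f 19 15 18
f 19 21 15
f 17 21 16
f 20 18 16
f 16 21 20
f 20 19 18
f 21 19 20
f 23 22 26
f 23 26 24
f 24 26 27
f 24 27 25
f 26 22 28
f 26 28 27
f 27 28 29
f 27 29 25
f 28 22 30
f 28 30 29
f 29 30 31
f 29 31 25
f 30 22 32
f 30 32 31
f 31 32 33
f 31 33 25
f 32 22 34
f 32 34 33
f 33 34 35
f 33 35 25
f 34 22 36
f 34 36 35
f 35 36 37
f 35 37 25
f 36 22 38
f 36 38 37
f 37 38 39
f 37 39 25
f 38 22 40
f 38 40 39
f 39 40 41
f 39 41 25
f 40 22 42
f 40 42 41
f 41 42 43
f 41 43 25
f 42 22 44
f 42 44 43
f 43 44 45
f 43 45 25
f 44 22 46
f 44 46 45
f 45 46 47
f 45 47 25
f 46 22 48
f 46 48 47
f 47 48 49
f 47 49 25
f 48 22 50
f 48 50 49
f 49 50 51
f 49 51 25
f 50 22 23
f 50 23 51
f 51 23 24
f 51 24 25



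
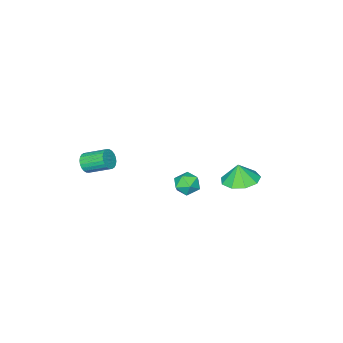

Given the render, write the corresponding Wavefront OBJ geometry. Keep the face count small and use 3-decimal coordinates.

v -3.483 0.573 -0.854
v -2.942 1.397 -0.759
v -3.437 0.427 0.154
v -3.6 1.545 -0.708
v -4.204 1.239 -0.724
v -4.471 0.622 -0.802
v -4.275 -0.019 -0.904
v -3.709 -0.382 -0.983
v -3.037 -0.298 -1.001
v -2.574 0.193 -0.951
v -2.536 0.863 -0.855
v 0.782 1.973 1.68
v 1.336 1.876 2.104
v 0.664 0.844 1.576
v 1.218 0.747 2
v 0.617 1.006 2.26
v 0.69 1.704 2.324
v 1.31 1.016 1.356
v 1.383 1.714 1.42
v 1.663 1.285 1.904
v 1.234 1.278 2.463
v 0.766 1.442 1.217
v 0.337 1.435 1.776
v 2.958 -3.331 1.78
v 3.219 -3.473 2.266
v 2.704 -2.431 2.847
v 2.442 -2.289 2.36
v 3.373 -3.344 2.17
v 2.857 -2.301 2.751
v 3.463 -3.213 2.015
v 2.948 -2.17 2.596
v 3.477 -3.099 1.824
v 2.961 -2.057 2.405
v 3.411 -3.022 1.626
v 2.896 -1.979 2.207
v 3.277 -2.991 1.452
v 2.761 -1.948 2.033
v 3.093 -3.012 1.327
v 2.578 -1.97 1.908
v 2.89 -3.082 1.272
v 2.374 -2.039 1.853
v 2.696 -3.189 1.293
v 2.181 -2.147 1.874
v 2.543 -3.319 1.389
v 2.027 -2.276 1.97
v 2.452 -3.45 1.544
v 1.937 -2.407 2.125
v 2.439 -3.563 1.735
v 1.923 -2.521 2.316
v 2.504 -3.641 1.933
v 1.989 -2.598 2.514
v 2.639 -3.672 2.107
v 2.123 -2.629 2.688
v 2.822 -3.65 2.232
v 2.307 -2.608 2.813
v 3.026 -3.581 2.287
v 2.51 -2.538 2.868
f 2 1 4
f 2 4 3
f 4 1 5
f 4 5 3
f 5 1 6
f 5 6 3
f 6 1 7
f 6 7 3
f 7 1 8
f 7 8 3
f 8 1 9
f 8 9 3
f 9 1 10
f 9 10 3
f 10 1 11
f 10 11 3
f 11 1 2
f 11 2 3
f 12 23 17
f 12 17 13
f 12 13 19
f 12 19 22
f 12 22 23
f 13 17 21
f 17 23 16
f 23 22 14
f 22 19 18
f 19 13 20
f 15 21 16
f 15 16 14
f 15 14 18
f 15 18 20
f 15 20 21
f 16 21 17
f 14 16 23
f 18 14 22
f 20 18 19
f 21 20 13
f 25 24 28
f 25 28 26
f 26 28 29
f 26 29 27
f 28 24 30
f 28 30 29
f 29 30 31
f 29 31 27
f 30 24 32
f 30 32 31
f 31 32 33
f 31 33 27
f 32 24 34
f 32 34 33
f 33 34 35
f 33 35 27
f 34 24 36
f 34 36 35
f 35 36 37
f 35 37 27
f 36 24 38
f 36 38 37
f 37 38 39
f 37 39 27
f 38 24 40
f 38 40 39
f 39 40 41
f 39 41 27
f 40 24 42
f 40 42 41
f 41 42 43
f 41 43 27
f 42 24 44
f 42 44 43
f 43 44 45
f 43 45 27
f 44 24 46
f 44 46 45
f 45 46 47
f 45 47 27
f 46 24 48
f 46 48 47
f 47 48 49
f 47 49 27
f 48 24 50
f 48 50 49
f 49 50 51
f 49 51 27
f 50 24 52
f 50 52 51
f 51 52 53
f 51 53 27
f 52 24 54
f 52 54 53
f 53 54 55
f 53 55 27
f 54 24 56
f 54 56 55
f 55 56 57
f 55 57 27
f 56 24 25
f 56 25 57
f 57 25 26
f 57 26 27



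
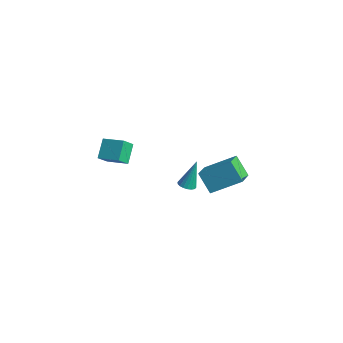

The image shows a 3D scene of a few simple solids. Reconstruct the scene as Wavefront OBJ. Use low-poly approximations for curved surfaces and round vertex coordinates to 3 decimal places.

v -3.747 -3.593 2.184
v -4.278 -2.826 2.955
v -3.811 -2.95 1.501
v -4.342 -2.183 2.272
v -2.618 -3.137 2.508
v -3.149 -2.37 3.279
v -2.682 -2.494 1.825
v -3.213 -1.727 2.596
v -4.008 3.758 -3.011
v -3.304 2.715 -2.443
v -2.9 5.06 -1.993
v -2.196 4.017 -1.425
v -3.084 3.803 -4.075
v -2.38 2.76 -3.507
v -1.976 5.105 -3.057
v -1.272 4.062 -2.489
v -3.146 1.784 -2.757
v -2.639 1.673 -2.723
v -3.114 2.436 -1.123
v -2.639 1.887 -2.808
v -2.739 2.082 -2.884
v -2.919 2.218 -2.934
v -3.145 2.267 -2.95
v -3.37 2.221 -2.927
v -3.552 2.089 -2.871
v -3.652 1.896 -2.792
v -3.653 1.681 -2.706
v -3.553 1.486 -2.631
v -3.372 1.351 -2.58
v -3.147 1.301 -2.565
v -2.921 1.347 -2.587
v -2.74 1.48 -2.644
f 2 4 1
f 5 2 1
f 1 4 3
f 3 5 1
f 2 8 4
f 6 2 5
f 6 8 2
f 4 8 3
f 7 5 3
f 3 8 7
f 7 6 5
f 8 6 7
f 10 12 9
f 13 10 9
f 9 12 11
f 11 13 9
f 10 16 12
f 14 10 13
f 14 16 10
f 12 16 11
f 15 13 11
f 11 16 15
f 15 14 13
f 16 14 15
f 18 17 20
f 18 20 19
f 20 17 21
f 20 21 19
f 21 17 22
f 21 22 19
f 22 17 23
f 22 23 19
f 23 17 24
f 23 24 19
f 24 17 25
f 24 25 19
f 25 17 26
f 25 26 19
f 26 17 27
f 26 27 19
f 27 17 28
f 27 28 19
f 28 17 29
f 28 29 19
f 29 17 30
f 29 30 19
f 30 17 31
f 30 31 19
f 31 17 32
f 31 32 19
f 32 17 18
f 32 18 19



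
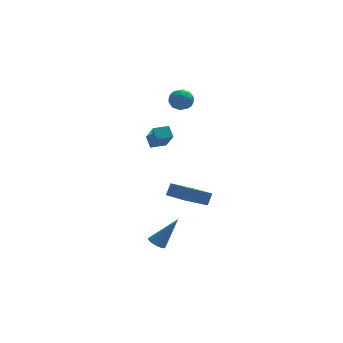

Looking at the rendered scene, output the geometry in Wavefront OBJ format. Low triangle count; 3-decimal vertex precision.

v -3.504 -1.146 1.572
v -3.199 -2.095 2.72
v -3.688 -0.531 2.13
v -3.383 -1.48 3.277
v -2.577 -0.86 1.563
v -2.272 -1.809 2.71
v -2.761 -0.245 2.12
v -2.456 -1.194 3.268
v -3.448 -4.05 -4.557
v -3.11 -3.687 -4.857
v -2.212 -3.79 -2.843
v -3.301 -3.521 -4.744
v -3.527 -3.477 -4.588
v -3.734 -3.563 -4.425
v -3.876 -3.762 -4.293
v -3.92 -4.026 -4.221
v -3.856 -4.296 -4.226
v -3.699 -4.51 -4.307
v -3.484 -4.618 -4.445
v -3.261 -4.597 -4.609
v -3.081 -4.45 -4.761
v -2.985 -4.212 -4.867
v -2.996 -3.937 -4.901
v -0.451 -2.927 -2.313
v -1.887 -3.813 -1.315
v -1.331 -1.729 -2.516
v -2.766 -2.615 -1.518
v -0.154 -2.585 -1.582
v -1.589 -3.471 -0.584
v -1.033 -1.387 -1.785
v -2.469 -2.273 -0.787
v -1.966 2.193 4.252
v -1.544 2.507 3.65
v -1.336 1.073 4.11
v -0.914 1.387 3.508
v -0.796 1.643 4.256
v -1.185 2.336 4.344
v -1.695 1.244 3.416
v -2.084 1.937 3.504
v -1.376 1.921 3.134
v -0.82 2.167 3.653
v -2.06 1.413 4.107
v -1.504 1.659 4.626
v -1.81 2.448 3.964
v -1.07 1.132 3.796
v -1 1.282 4.236
v -0.752 1.467 3.882
v -1.599 2.348 4.371
v -1.351 2.532 4.018
v -0.912 2.024 4.373
v -1.529 1.048 3.742
v -1.281 1.232 3.389
v -2.128 2.113 3.878
v -1.88 2.298 3.524
v -1.968 1.556 3.387
v -1.463 2.288 3.307
v -1.093 1.63 3.223
v -1.552 1.546 3.169
v -1.781 1.953 3.221
v -1.137 2.433 3.612
v -0.767 1.775 3.528
v -0.697 1.925 3.967
v -0.926 2.332 4.019
v -1.038 2.088 3.308
v -2.113 1.805 4.232
v -1.743 1.147 4.148
v -1.954 1.248 3.741
v -2.183 1.655 3.793
v -1.787 1.95 4.537
v -1.417 1.292 4.453
v -1.099 1.627 4.539
v -1.328 2.034 4.591
v -1.842 1.492 4.452
f 2 4 1
f 5 2 1
f 1 4 3
f 3 5 1
f 2 8 4
f 6 2 5
f 6 8 2
f 4 8 3
f 7 5 3
f 3 8 7
f 7 6 5
f 8 6 7
f 10 9 12
f 10 12 11
f 12 9 13
f 12 13 11
f 13 9 14
f 13 14 11
f 14 9 15
f 14 15 11
f 15 9 16
f 15 16 11
f 16 9 17
f 16 17 11
f 17 9 18
f 17 18 11
f 18 9 19
f 18 19 11
f 19 9 20
f 19 20 11
f 20 9 21
f 20 21 11
f 21 9 22
f 21 22 11
f 22 9 23
f 22 23 11
f 23 9 10
f 23 10 11
f 25 27 24
f 28 25 24
f 24 27 26
f 26 28 24
f 25 31 27
f 29 25 28
f 29 31 25
f 27 31 26
f 30 28 26
f 26 31 30
f 30 29 28
f 31 29 30
f 32 69 48
f 69 43 72
f 48 72 37
f 69 72 48
f 32 48 44
f 48 37 49
f 44 49 33
f 48 49 44
f 32 44 53
f 44 33 54
f 53 54 39
f 44 54 53
f 32 53 65
f 53 39 68
f 65 68 42
f 53 68 65
f 32 65 69
f 65 42 73
f 69 73 43
f 65 73 69
f 33 49 60
f 49 37 63
f 60 63 41
f 49 63 60
f 37 72 50
f 72 43 71
f 50 71 36
f 72 71 50
f 43 73 70
f 73 42 66
f 70 66 34
f 73 66 70
f 42 68 67
f 68 39 55
f 67 55 38
f 68 55 67
f 39 54 59
f 54 33 56
f 59 56 40
f 54 56 59
f 35 61 47
f 61 41 62
f 47 62 36
f 61 62 47
f 35 47 45
f 47 36 46
f 45 46 34
f 47 46 45
f 35 45 52
f 45 34 51
f 52 51 38
f 45 51 52
f 35 52 57
f 52 38 58
f 57 58 40
f 52 58 57
f 35 57 61
f 57 40 64
f 61 64 41
f 57 64 61
f 36 62 50
f 62 41 63
f 50 63 37
f 62 63 50
f 34 46 70
f 46 36 71
f 70 71 43
f 46 71 70
f 38 51 67
f 51 34 66
f 67 66 42
f 51 66 67
f 40 58 59
f 58 38 55
f 59 55 39
f 58 55 59
f 41 64 60
f 64 40 56
f 60 56 33
f 64 56 60



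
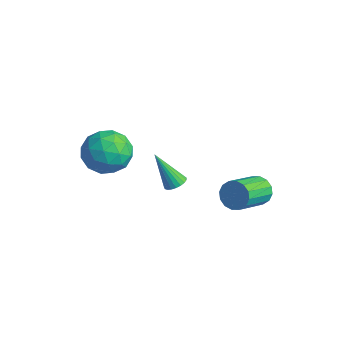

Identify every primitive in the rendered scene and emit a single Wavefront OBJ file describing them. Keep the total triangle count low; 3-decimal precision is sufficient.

v 2.297 -1.91 0.251
v 2.745 -2.166 0.37
v 1.563 -2.45 1.849
v 2.783 -1.966 0.455
v 2.736 -1.756 0.504
v 2.614 -1.573 0.51
v 2.437 -1.448 0.471
v 2.235 -1.403 0.394
v 2.044 -1.446 0.292
v 1.897 -1.568 0.183
v 1.819 -1.75 0.086
v 1.824 -1.959 0.017
v 1.91 -2.16 -0.011
v 2.064 -2.318 0.006
v 2.257 -2.405 0.065
v 2.458 -2.406 0.157
v 2.63 -2.322 0.265
v 1.735 2.797 -2.89
v 2.278 2.704 -3.428
v 2.789 1.07 -2.627
v 2.245 1.163 -2.09
v 2.458 2.904 -3.133
v 2.968 1.27 -2.332
v 2.443 3.076 -2.774
v 2.954 1.442 -1.973
v 2.239 3.173 -2.446
v 2.749 1.539 -1.645
v 1.899 3.169 -2.237
v 2.41 1.535 -1.436
v 1.516 3.066 -2.203
v 2.026 1.432 -1.402
v 1.191 2.89 -2.353
v 1.702 1.256 -1.552
v 1.012 2.69 -2.648
v 1.522 1.056 -1.847
v 1.026 2.518 -3.007
v 1.537 0.884 -2.206
v 1.231 2.421 -3.335
v 1.741 0.787 -2.534
v 1.57 2.425 -3.544
v 2.081 0.791 -2.743
v 1.954 2.528 -3.578
v 2.464 0.894 -2.777
v -1.97 -2.289 1
v -0.984 -1.901 0.418
v -2.016 -3.879 -0.138
v -1.03 -3.491 -0.72
v -0.949 -3.857 0.429
v -0.92 -2.874 1.133
v -2.08 -2.906 -0.853
v -2.051 -1.923 -0.149
v -1.051 -2.282 -0.727
v -0.353 -2.87 0.066
v -2.647 -2.91 0.214
v -1.949 -3.498 1.007
v -1.473 -1.955 0.809
v -1.527 -3.825 -0.529
v -1.479 -4.04 0.146
v -0.899 -3.812 -0.195
v -1.436 -2.527 1.229
v -0.856 -2.299 0.887
v -0.835 -3.449 0.894
v -2.144 -3.481 -0.607
v -1.564 -3.253 -0.949
v -2.101 -1.968 0.475
v -1.521 -1.74 0.134
v -2.165 -2.331 -0.614
v -0.933 -1.951 -0.206
v -0.96 -2.886 -0.875
v -1.577 -2.542 -0.953
v -1.56 -1.964 -0.54
v -0.522 -2.297 0.26
v -0.549 -3.231 -0.409
v -0.502 -3.446 0.266
v -0.485 -2.869 0.68
v -0.562 -2.521 -0.413
v -2.451 -2.549 0.689
v -2.478 -3.483 0.02
v -2.515 -2.911 -0.4
v -2.498 -2.334 0.014
v -2.04 -2.894 1.155
v -2.067 -3.829 0.486
v -1.44 -3.816 0.82
v -1.423 -3.238 1.233
v -2.438 -3.259 0.693
f 2 1 4
f 2 4 3
f 4 1 5
f 4 5 3
f 5 1 6
f 5 6 3
f 6 1 7
f 6 7 3
f 7 1 8
f 7 8 3
f 8 1 9
f 8 9 3
f 9 1 10
f 9 10 3
f 10 1 11
f 10 11 3
f 11 1 12
f 11 12 3
f 12 1 13
f 12 13 3
f 13 1 14
f 13 14 3
f 14 1 15
f 14 15 3
f 15 1 16
f 15 16 3
f 16 1 17
f 16 17 3
f 17 1 2
f 17 2 3
f 19 18 22
f 19 22 20
f 20 22 23
f 20 23 21
f 22 18 24
f 22 24 23
f 23 24 25
f 23 25 21
f 24 18 26
f 24 26 25
f 25 26 27
f 25 27 21
f 26 18 28
f 26 28 27
f 27 28 29
f 27 29 21
f 28 18 30
f 28 30 29
f 29 30 31
f 29 31 21
f 30 18 32
f 30 32 31
f 31 32 33
f 31 33 21
f 32 18 34
f 32 34 33
f 33 34 35
f 33 35 21
f 34 18 36
f 34 36 35
f 35 36 37
f 35 37 21
f 36 18 38
f 36 38 37
f 37 38 39
f 37 39 21
f 38 18 40
f 38 40 39
f 39 40 41
f 39 41 21
f 40 18 42
f 40 42 41
f 41 42 43
f 41 43 21
f 42 18 19
f 42 19 43
f 43 19 20
f 43 20 21
f 44 81 60
f 81 55 84
f 60 84 49
f 81 84 60
f 44 60 56
f 60 49 61
f 56 61 45
f 60 61 56
f 44 56 65
f 56 45 66
f 65 66 51
f 56 66 65
f 44 65 77
f 65 51 80
f 77 80 54
f 65 80 77
f 44 77 81
f 77 54 85
f 81 85 55
f 77 85 81
f 45 61 72
f 61 49 75
f 72 75 53
f 61 75 72
f 49 84 62
f 84 55 83
f 62 83 48
f 84 83 62
f 55 85 82
f 85 54 78
f 82 78 46
f 85 78 82
f 54 80 79
f 80 51 67
f 79 67 50
f 80 67 79
f 51 66 71
f 66 45 68
f 71 68 52
f 66 68 71
f 47 73 59
f 73 53 74
f 59 74 48
f 73 74 59
f 47 59 57
f 59 48 58
f 57 58 46
f 59 58 57
f 47 57 64
f 57 46 63
f 64 63 50
f 57 63 64
f 47 64 69
f 64 50 70
f 69 70 52
f 64 70 69
f 47 69 73
f 69 52 76
f 73 76 53
f 69 76 73
f 48 74 62
f 74 53 75
f 62 75 49
f 74 75 62
f 46 58 82
f 58 48 83
f 82 83 55
f 58 83 82
f 50 63 79
f 63 46 78
f 79 78 54
f 63 78 79
f 52 70 71
f 70 50 67
f 71 67 51
f 70 67 71
f 53 76 72
f 76 52 68
f 72 68 45
f 76 68 72



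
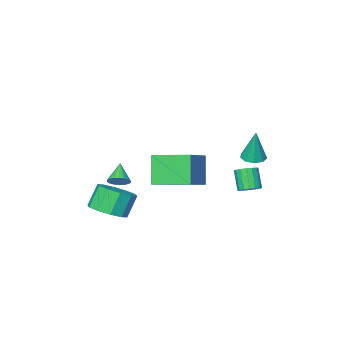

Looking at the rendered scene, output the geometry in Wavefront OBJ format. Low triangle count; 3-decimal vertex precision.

v 1.5 -2.001 -2.46
v 1.88 -1.843 -2.051
v 0.96 -2.719 -1.68
v 1.691 -1.67 -2.023
v 1.464 -1.563 -2.081
v 1.244 -1.542 -2.215
v 1.074 -1.612 -2.397
v 0.989 -1.759 -2.591
v 1.006 -1.954 -2.76
v 1.12 -2.158 -2.869
v 1.31 -2.331 -2.897
v 1.537 -2.439 -2.838
v 1.757 -2.46 -2.705
v 1.926 -2.389 -2.523
v 2.011 -2.242 -2.328
v 1.995 -2.047 -2.16
v -2.597 3.201 0.232
v -2.245 3.713 0.13
v -2.503 3.479 1.948
v -2.662 3.82 0.136
v -3.049 3.638 0.187
v -3.224 3.251 0.259
v -3.106 2.841 0.319
v -2.75 2.599 0.338
v -2.322 2.639 0.308
v -2.023 2.942 0.243
v -1.992 3.367 0.172
v 2.654 -1.208 -3.795
v 3.533 -1.399 -3.337
v 2.886 -1.524 -2.147
v 2.006 -1.332 -2.605
v 3.439 -0.782 -3.323
v 2.792 -0.907 -2.133
v 3.044 -0.328 -3.49
v 2.397 -0.452 -2.3
v 2.501 -0.209 -3.773
v 1.854 -0.334 -2.583
v 2.016 -0.473 -4.065
v 1.368 -0.597 -2.875
v 1.774 -1.016 -4.253
v 1.127 -1.141 -3.063
v 1.868 -1.633 -4.267
v 1.221 -1.758 -3.077
v 2.263 -2.088 -4.1
v 1.616 -2.212 -2.91
v 2.806 -2.206 -3.817
v 2.159 -2.331 -2.627
v 3.292 -1.943 -3.525
v 2.644 -2.067 -2.335
v -3.578 1.624 -2.907
v -2.999 1.603 -2.794
v -3.223 0.976 -1.76
v -3.802 0.996 -1.873
v -3.084 1.841 -2.668
v -3.309 1.214 -1.634
v -3.283 2.029 -2.597
v -3.507 1.402 -1.563
v -3.549 2.125 -2.597
v -3.773 1.498 -1.563
v -3.821 2.105 -2.668
v -4.045 1.478 -1.634
v -4.038 1.975 -2.794
v -4.262 1.348 -1.76
v -4.15 1.765 -2.945
v -4.374 1.138 -1.911
v -4.13 1.522 -3.088
v -4.354 0.895 -2.054
v -3.984 1.302 -3.19
v -4.208 0.675 -2.156
v -3.745 1.156 -3.226
v -3.969 0.529 -2.192
v -3.468 1.118 -3.19
v -3.692 0.491 -2.156
v -3.216 1.195 -3.089
v -3.44 0.568 -2.054
v -3.047 1.37 -2.946
v -3.271 0.743 -1.912
v -1.959 -3.055 -4.162
v -2.437 -3.762 -2.566
v -3.161 -1.444 -3.809
v -3.639 -2.151 -2.213
v -0.401 -2.089 -3.267
v -0.879 -2.796 -1.671
v -1.603 -0.478 -2.914
v -2.081 -1.185 -1.318
f 2 1 4
f 2 4 3
f 4 1 5
f 4 5 3
f 5 1 6
f 5 6 3
f 6 1 7
f 6 7 3
f 7 1 8
f 7 8 3
f 8 1 9
f 8 9 3
f 9 1 10
f 9 10 3
f 10 1 11
f 10 11 3
f 11 1 12
f 11 12 3
f 12 1 13
f 12 13 3
f 13 1 14
f 13 14 3
f 14 1 15
f 14 15 3
f 15 1 16
f 15 16 3
f 16 1 2
f 16 2 3
f 18 17 20
f 18 20 19
f 20 17 21
f 20 21 19
f 21 17 22
f 21 22 19
f 22 17 23
f 22 23 19
f 23 17 24
f 23 24 19
f 24 17 25
f 24 25 19
f 25 17 26
f 25 26 19
f 26 17 27
f 26 27 19
f 27 17 18
f 27 18 19
f 29 28 32
f 29 32 30
f 30 32 33
f 30 33 31
f 32 28 34
f 32 34 33
f 33 34 35
f 33 35 31
f 34 28 36
f 34 36 35
f 35 36 37
f 35 37 31
f 36 28 38
f 36 38 37
f 37 38 39
f 37 39 31
f 38 28 40
f 38 40 39
f 39 40 41
f 39 41 31
f 40 28 42
f 40 42 41
f 41 42 43
f 41 43 31
f 42 28 44
f 42 44 43
f 43 44 45
f 43 45 31
f 44 28 46
f 44 46 45
f 45 46 47
f 45 47 31
f 46 28 48
f 46 48 47
f 47 48 49
f 47 49 31
f 48 28 29
f 48 29 49
f 49 29 30
f 49 30 31
f 51 50 54
f 51 54 52
f 52 54 55
f 52 55 53
f 54 50 56
f 54 56 55
f 55 56 57
f 55 57 53
f 56 50 58
f 56 58 57
f 57 58 59
f 57 59 53
f 58 50 60
f 58 60 59
f 59 60 61
f 59 61 53
f 60 50 62
f 60 62 61
f 61 62 63
f 61 63 53
f 62 50 64
f 62 64 63
f 63 64 65
f 63 65 53
f 64 50 66
f 64 66 65
f 65 66 67
f 65 67 53
f 66 50 68
f 66 68 67
f 67 68 69
f 67 69 53
f 68 50 70
f 68 70 69
f 69 70 71
f 69 71 53
f 70 50 72
f 70 72 71
f 71 72 73
f 71 73 53
f 72 50 74
f 72 74 73
f 73 74 75
f 73 75 53
f 74 50 76
f 74 76 75
f 75 76 77
f 75 77 53
f 76 50 51
f 76 51 77
f 77 51 52
f 77 52 53
f 79 81 78
f 82 79 78
f 78 81 80
f 80 82 78
f 79 85 81
f 83 79 82
f 83 85 79
f 81 85 80
f 84 82 80
f 80 85 84
f 84 83 82
f 85 83 84



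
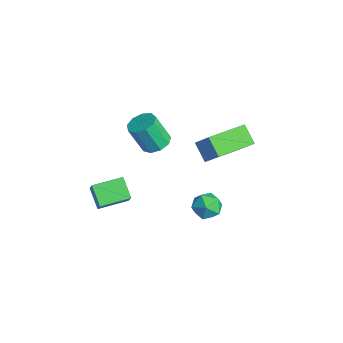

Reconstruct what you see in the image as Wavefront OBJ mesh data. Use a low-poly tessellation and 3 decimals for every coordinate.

v -2.545 2.05 -1.561
v -3.408 1.888 -0.803
v -2.965 4.036 -1.614
v -3.829 3.873 -0.856
v -1.491 2.307 -0.304
v -2.355 2.144 0.454
v -1.912 4.292 -0.357
v -2.775 4.13 0.401
v -2.799 -0.27 0.453
v -2.236 -0.758 0.362
v -2.539 -1.377 1.817
v -3.101 -0.89 1.907
v -2.062 -0.328 0.581
v -2.365 -0.948 2.036
v -2.233 0.129 0.741
v -2.536 -0.491 2.195
v -2.668 0.399 0.765
v -2.971 -0.221 2.22
v -3.165 0.356 0.643
v -3.468 -0.264 2.098
v -3.49 0.02 0.432
v -3.793 -0.6 1.887
v -3.492 -0.452 0.231
v -3.795 -1.072 1.686
v -3.169 -0.839 0.133
v -3.472 -1.458 1.588
v -2.673 -0.959 0.185
v -2.976 -1.579 1.64
v -2.421 -3.34 -3.179
v -3.385 -3.385 -2.449
v -2.389 -1.827 -3.043
v -3.353 -1.872 -2.313
v -1.787 -3.428 -2.347
v -2.751 -3.473 -1.617
v -1.755 -1.915 -2.211
v -2.719 -1.96 -1.481
v -1.538 1.963 -3.002
v -0.745 2.016 -2.759
v -1.195 1.044 -3.921
v -0.402 1.097 -3.678
v -0.97 0.757 -3.175
v -1.181 1.325 -2.607
v -0.759 1.735 -4.073
v -0.97 2.303 -3.505
v -0.264 1.874 -3.421
v -0.394 1.27 -2.866
v -1.546 1.79 -3.814
v -1.676 1.186 -3.259
f 2 4 1
f 5 2 1
f 1 4 3
f 3 5 1
f 2 8 4
f 6 2 5
f 6 8 2
f 4 8 3
f 7 5 3
f 3 8 7
f 7 6 5
f 8 6 7
f 10 9 13
f 10 13 11
f 11 13 14
f 11 14 12
f 13 9 15
f 13 15 14
f 14 15 16
f 14 16 12
f 15 9 17
f 15 17 16
f 16 17 18
f 16 18 12
f 17 9 19
f 17 19 18
f 18 19 20
f 18 20 12
f 19 9 21
f 19 21 20
f 20 21 22
f 20 22 12
f 21 9 23
f 21 23 22
f 22 23 24
f 22 24 12
f 23 9 25
f 23 25 24
f 24 25 26
f 24 26 12
f 25 9 27
f 25 27 26
f 26 27 28
f 26 28 12
f 27 9 10
f 27 10 28
f 28 10 11
f 28 11 12
f 30 32 29
f 33 30 29
f 29 32 31
f 31 33 29
f 30 36 32
f 34 30 33
f 34 36 30
f 32 36 31
f 35 33 31
f 31 36 35
f 35 34 33
f 36 34 35
f 37 48 42
f 37 42 38
f 37 38 44
f 37 44 47
f 37 47 48
f 38 42 46
f 42 48 41
f 48 47 39
f 47 44 43
f 44 38 45
f 40 46 41
f 40 41 39
f 40 39 43
f 40 43 45
f 40 45 46
f 41 46 42
f 39 41 48
f 43 39 47
f 45 43 44
f 46 45 38



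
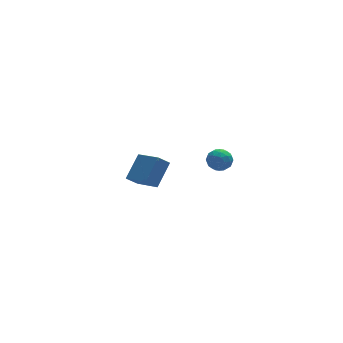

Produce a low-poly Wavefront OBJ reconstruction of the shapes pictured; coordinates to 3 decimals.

v -2.279 -3.176 1.849
v -1.882 -3.17 2.431
v -2.878 -4.05 2.269
v -2.481 -4.044 2.851
v -2.928 -3.514 2.724
v -2.558 -2.974 2.464
v -2.202 -4.246 2.236
v -1.832 -3.706 1.976
v -1.834 -3.831 2.67
v -2.283 -3.378 2.971
v -2.477 -3.842 1.729
v -2.926 -3.389 2.03
v -2.028 -3.096 2.103
v -2.732 -4.124 2.597
v -2.995 -3.813 2.522
v -2.761 -3.809 2.864
v -2.425 -2.981 2.123
v -2.191 -2.977 2.465
v -2.806 -3.18 2.637
v -2.569 -4.243 2.235
v -2.335 -4.239 2.577
v -1.999 -3.411 1.836
v -1.765 -3.407 2.178
v -1.954 -4.04 2.063
v -1.766 -3.481 2.585
v -2.118 -3.995 2.832
v -1.955 -4.113 2.471
v -1.737 -3.796 2.318
v -2.03 -3.215 2.763
v -2.382 -3.729 3.009
v -2.645 -3.418 2.935
v -2.427 -3.1 2.782
v -2.002 -3.604 2.903
v -2.378 -3.491 1.691
v -2.73 -4.005 1.937
v -2.333 -4.12 1.918
v -2.115 -3.802 1.765
v -2.642 -3.225 1.868
v -2.994 -3.739 2.115
v -3.023 -3.424 2.382
v -2.805 -3.107 2.229
v -2.758 -3.616 1.797
v -4.486 1.883 -2.601
v -3.522 2.747 -1.469
v -5.125 3.394 -3.21
v -4.161 4.258 -2.078
v -3.839 1.922 -3.182
v -2.875 2.786 -2.05
v -4.478 3.433 -3.791
v -3.514 4.297 -2.659
f 1 38 17
f 38 12 41
f 17 41 6
f 38 41 17
f 1 17 13
f 17 6 18
f 13 18 2
f 17 18 13
f 1 13 22
f 13 2 23
f 22 23 8
f 13 23 22
f 1 22 34
f 22 8 37
f 34 37 11
f 22 37 34
f 1 34 38
f 34 11 42
f 38 42 12
f 34 42 38
f 2 18 29
f 18 6 32
f 29 32 10
f 18 32 29
f 6 41 19
f 41 12 40
f 19 40 5
f 41 40 19
f 12 42 39
f 42 11 35
f 39 35 3
f 42 35 39
f 11 37 36
f 37 8 24
f 36 24 7
f 37 24 36
f 8 23 28
f 23 2 25
f 28 25 9
f 23 25 28
f 4 30 16
f 30 10 31
f 16 31 5
f 30 31 16
f 4 16 14
f 16 5 15
f 14 15 3
f 16 15 14
f 4 14 21
f 14 3 20
f 21 20 7
f 14 20 21
f 4 21 26
f 21 7 27
f 26 27 9
f 21 27 26
f 4 26 30
f 26 9 33
f 30 33 10
f 26 33 30
f 5 31 19
f 31 10 32
f 19 32 6
f 31 32 19
f 3 15 39
f 15 5 40
f 39 40 12
f 15 40 39
f 7 20 36
f 20 3 35
f 36 35 11
f 20 35 36
f 9 27 28
f 27 7 24
f 28 24 8
f 27 24 28
f 10 33 29
f 33 9 25
f 29 25 2
f 33 25 29
f 44 46 43
f 47 44 43
f 43 46 45
f 45 47 43
f 44 50 46
f 48 44 47
f 48 50 44
f 46 50 45
f 49 47 45
f 45 50 49
f 49 48 47
f 50 48 49

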